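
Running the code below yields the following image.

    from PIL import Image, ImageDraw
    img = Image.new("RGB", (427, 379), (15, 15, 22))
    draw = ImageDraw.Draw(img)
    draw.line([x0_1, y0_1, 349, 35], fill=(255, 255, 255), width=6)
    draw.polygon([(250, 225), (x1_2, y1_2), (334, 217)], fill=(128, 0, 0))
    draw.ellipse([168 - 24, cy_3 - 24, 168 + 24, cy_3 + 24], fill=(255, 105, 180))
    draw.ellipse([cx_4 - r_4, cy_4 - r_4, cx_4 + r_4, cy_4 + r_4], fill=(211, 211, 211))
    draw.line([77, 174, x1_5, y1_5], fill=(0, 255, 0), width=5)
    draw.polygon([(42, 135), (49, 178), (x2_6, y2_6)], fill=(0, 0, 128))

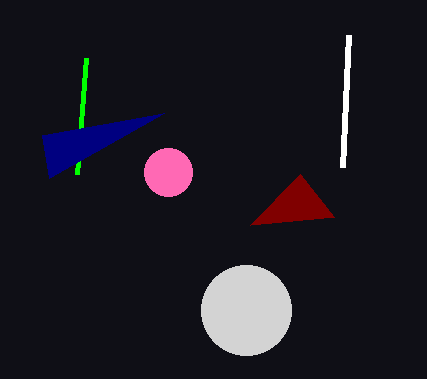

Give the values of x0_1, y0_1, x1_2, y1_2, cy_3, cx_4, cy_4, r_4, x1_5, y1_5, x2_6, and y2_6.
x0_1 = 343, y0_1 = 167, x1_2 = 300, y1_2 = 174, cy_3 = 172, cx_4 = 246, cy_4 = 310, r_4 = 45, x1_5 = 86, y1_5 = 58, x2_6 = 164, y2_6 = 113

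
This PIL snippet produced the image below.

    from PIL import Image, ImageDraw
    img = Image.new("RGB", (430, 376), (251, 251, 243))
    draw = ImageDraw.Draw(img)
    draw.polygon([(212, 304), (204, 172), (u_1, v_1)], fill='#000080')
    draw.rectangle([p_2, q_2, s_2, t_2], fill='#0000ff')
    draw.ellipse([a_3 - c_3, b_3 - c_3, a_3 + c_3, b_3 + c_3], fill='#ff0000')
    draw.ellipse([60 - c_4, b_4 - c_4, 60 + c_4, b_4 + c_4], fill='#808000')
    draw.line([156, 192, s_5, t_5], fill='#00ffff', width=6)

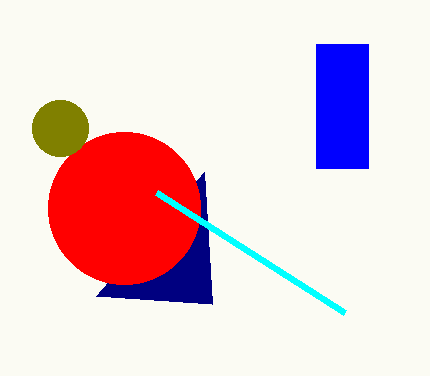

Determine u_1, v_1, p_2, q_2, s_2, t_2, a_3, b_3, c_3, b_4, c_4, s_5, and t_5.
u_1 = 96; v_1 = 296; p_2 = 316; q_2 = 44; s_2 = 368; t_2 = 168; a_3 = 124; b_3 = 208; c_3 = 76; b_4 = 128; c_4 = 28; s_5 = 344; t_5 = 312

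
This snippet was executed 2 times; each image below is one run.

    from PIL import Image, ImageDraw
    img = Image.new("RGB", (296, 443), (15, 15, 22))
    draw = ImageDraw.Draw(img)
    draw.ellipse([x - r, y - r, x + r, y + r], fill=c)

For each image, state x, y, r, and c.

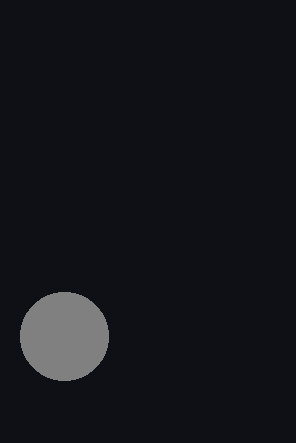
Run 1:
x = 64; y = 336; r = 44; c = 'gray'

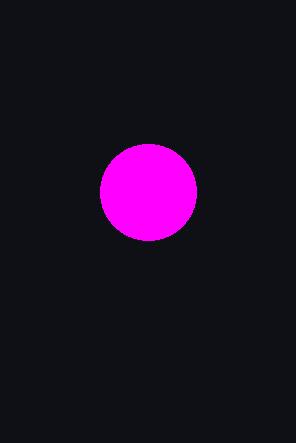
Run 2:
x = 148
y = 192
r = 48
c = 'magenta'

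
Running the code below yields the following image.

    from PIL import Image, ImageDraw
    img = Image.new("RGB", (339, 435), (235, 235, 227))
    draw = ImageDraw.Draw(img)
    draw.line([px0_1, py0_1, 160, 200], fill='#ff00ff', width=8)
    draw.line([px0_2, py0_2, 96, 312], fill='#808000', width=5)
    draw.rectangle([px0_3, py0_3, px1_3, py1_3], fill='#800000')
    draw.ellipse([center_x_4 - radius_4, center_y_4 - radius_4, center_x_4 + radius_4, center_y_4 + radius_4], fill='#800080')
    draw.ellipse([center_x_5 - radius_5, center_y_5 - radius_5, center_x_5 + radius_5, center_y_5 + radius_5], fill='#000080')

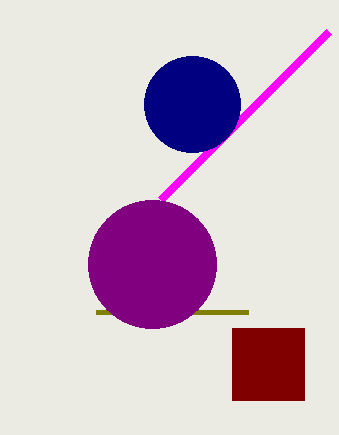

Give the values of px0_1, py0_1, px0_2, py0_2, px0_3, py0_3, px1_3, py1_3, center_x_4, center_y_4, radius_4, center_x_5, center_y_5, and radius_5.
px0_1 = 328; py0_1 = 32; px0_2 = 248; py0_2 = 312; px0_3 = 232; py0_3 = 328; px1_3 = 304; py1_3 = 400; center_x_4 = 152; center_y_4 = 264; radius_4 = 64; center_x_5 = 192; center_y_5 = 104; radius_5 = 48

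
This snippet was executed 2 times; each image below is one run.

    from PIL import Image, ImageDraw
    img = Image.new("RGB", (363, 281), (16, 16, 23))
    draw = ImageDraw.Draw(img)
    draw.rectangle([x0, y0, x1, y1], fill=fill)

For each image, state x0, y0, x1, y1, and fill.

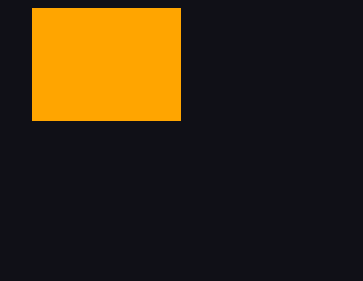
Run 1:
x0 = 32, y0 = 8, x1 = 180, y1 = 120, fill = 'orange'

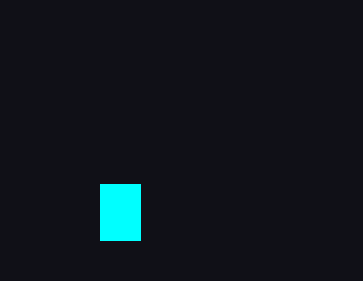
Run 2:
x0 = 100; y0 = 184; x1 = 140; y1 = 240; fill = 'cyan'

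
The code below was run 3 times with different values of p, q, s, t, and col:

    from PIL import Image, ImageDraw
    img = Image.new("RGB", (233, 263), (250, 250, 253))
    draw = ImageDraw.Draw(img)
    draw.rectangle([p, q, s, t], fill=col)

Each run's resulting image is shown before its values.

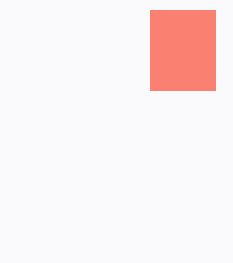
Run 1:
p = 150
q = 10
s = 215
t = 90
col = 'salmon'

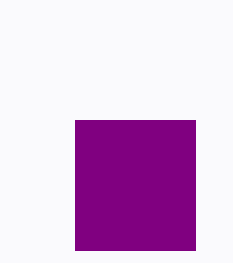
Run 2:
p = 75; q = 120; s = 195; t = 250; col = 'purple'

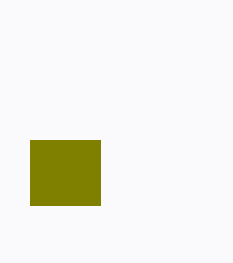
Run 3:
p = 30; q = 140; s = 100; t = 205; col = 'olive'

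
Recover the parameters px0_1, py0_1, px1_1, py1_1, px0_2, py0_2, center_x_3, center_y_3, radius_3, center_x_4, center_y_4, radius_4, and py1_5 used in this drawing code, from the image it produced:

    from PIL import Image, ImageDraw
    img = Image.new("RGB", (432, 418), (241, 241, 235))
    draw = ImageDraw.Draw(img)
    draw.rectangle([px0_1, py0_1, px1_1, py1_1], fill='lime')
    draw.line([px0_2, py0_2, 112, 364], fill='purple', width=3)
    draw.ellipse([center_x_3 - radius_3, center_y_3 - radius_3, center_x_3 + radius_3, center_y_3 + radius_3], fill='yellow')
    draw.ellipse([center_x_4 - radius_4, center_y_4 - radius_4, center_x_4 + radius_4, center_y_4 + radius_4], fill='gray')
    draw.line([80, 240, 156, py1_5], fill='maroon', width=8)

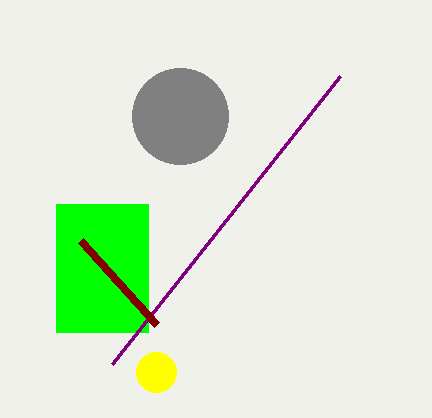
px0_1 = 56
py0_1 = 204
px1_1 = 148
py1_1 = 332
px0_2 = 340
py0_2 = 76
center_x_3 = 156
center_y_3 = 372
radius_3 = 20
center_x_4 = 180
center_y_4 = 116
radius_4 = 48
py1_5 = 324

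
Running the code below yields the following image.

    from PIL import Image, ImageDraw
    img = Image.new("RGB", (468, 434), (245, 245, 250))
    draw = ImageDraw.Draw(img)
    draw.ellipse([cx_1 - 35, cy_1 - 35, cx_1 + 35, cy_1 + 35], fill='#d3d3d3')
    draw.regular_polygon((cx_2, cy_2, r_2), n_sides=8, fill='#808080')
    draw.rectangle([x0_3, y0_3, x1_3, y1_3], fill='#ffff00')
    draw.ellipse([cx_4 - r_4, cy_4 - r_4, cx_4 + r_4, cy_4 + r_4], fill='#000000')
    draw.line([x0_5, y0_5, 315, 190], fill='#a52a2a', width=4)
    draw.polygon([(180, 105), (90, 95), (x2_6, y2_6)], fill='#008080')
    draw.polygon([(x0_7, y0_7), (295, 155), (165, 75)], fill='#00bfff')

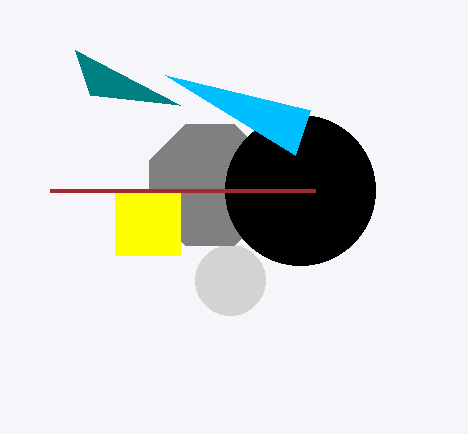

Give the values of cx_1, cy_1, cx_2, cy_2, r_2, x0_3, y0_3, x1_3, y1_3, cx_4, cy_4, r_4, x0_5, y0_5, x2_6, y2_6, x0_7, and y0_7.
cx_1 = 230
cy_1 = 280
cx_2 = 210
cy_2 = 185
r_2 = 65
x0_3 = 115
y0_3 = 190
x1_3 = 180
y1_3 = 255
cx_4 = 300
cy_4 = 190
r_4 = 75
x0_5 = 50
y0_5 = 190
x2_6 = 75
y2_6 = 50
x0_7 = 310
y0_7 = 110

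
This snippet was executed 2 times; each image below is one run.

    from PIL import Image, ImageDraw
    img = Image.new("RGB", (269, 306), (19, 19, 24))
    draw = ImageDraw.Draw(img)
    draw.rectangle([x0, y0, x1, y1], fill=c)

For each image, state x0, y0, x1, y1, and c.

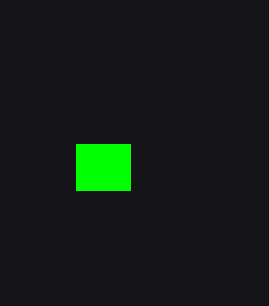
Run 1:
x0 = 76, y0 = 144, x1 = 130, y1 = 190, c = 'lime'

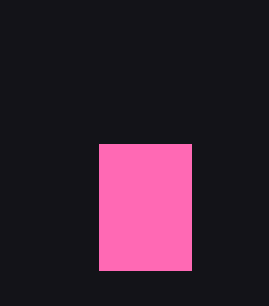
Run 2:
x0 = 99
y0 = 144
x1 = 191
y1 = 270
c = 'hotpink'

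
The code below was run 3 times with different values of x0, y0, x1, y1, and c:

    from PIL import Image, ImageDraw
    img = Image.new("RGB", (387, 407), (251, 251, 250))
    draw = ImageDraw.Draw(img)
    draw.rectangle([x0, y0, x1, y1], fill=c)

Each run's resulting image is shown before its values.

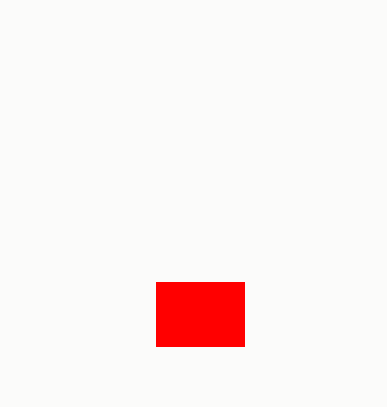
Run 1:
x0 = 156; y0 = 282; x1 = 244; y1 = 346; c = 'red'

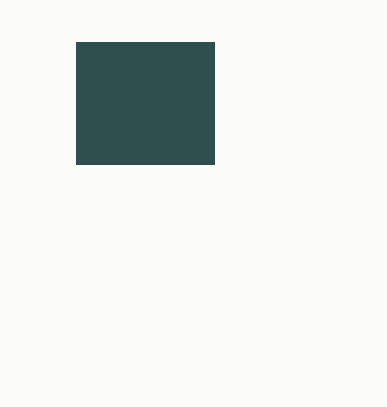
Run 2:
x0 = 76
y0 = 42
x1 = 214
y1 = 164
c = 'darkslategray'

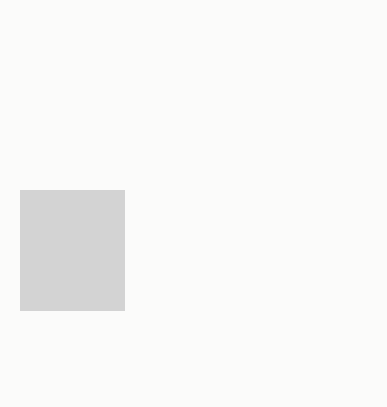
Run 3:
x0 = 20; y0 = 190; x1 = 124; y1 = 310; c = 'lightgray'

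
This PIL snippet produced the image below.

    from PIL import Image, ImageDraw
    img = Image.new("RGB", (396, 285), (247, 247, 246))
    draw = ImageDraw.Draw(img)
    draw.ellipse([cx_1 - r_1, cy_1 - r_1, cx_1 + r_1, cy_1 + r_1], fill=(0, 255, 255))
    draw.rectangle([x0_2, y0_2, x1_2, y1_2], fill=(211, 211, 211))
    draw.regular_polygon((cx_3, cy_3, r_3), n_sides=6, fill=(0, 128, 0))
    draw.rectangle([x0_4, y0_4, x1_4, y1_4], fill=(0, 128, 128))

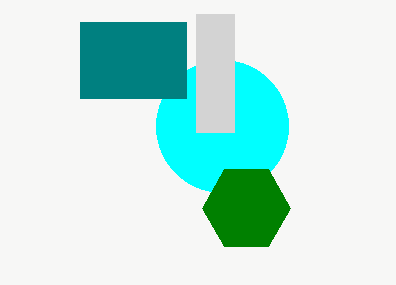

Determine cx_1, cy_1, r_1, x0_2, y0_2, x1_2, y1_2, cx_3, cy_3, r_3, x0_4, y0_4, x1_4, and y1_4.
cx_1 = 222, cy_1 = 126, r_1 = 66, x0_2 = 196, y0_2 = 14, x1_2 = 234, y1_2 = 132, cx_3 = 246, cy_3 = 208, r_3 = 44, x0_4 = 80, y0_4 = 22, x1_4 = 186, y1_4 = 98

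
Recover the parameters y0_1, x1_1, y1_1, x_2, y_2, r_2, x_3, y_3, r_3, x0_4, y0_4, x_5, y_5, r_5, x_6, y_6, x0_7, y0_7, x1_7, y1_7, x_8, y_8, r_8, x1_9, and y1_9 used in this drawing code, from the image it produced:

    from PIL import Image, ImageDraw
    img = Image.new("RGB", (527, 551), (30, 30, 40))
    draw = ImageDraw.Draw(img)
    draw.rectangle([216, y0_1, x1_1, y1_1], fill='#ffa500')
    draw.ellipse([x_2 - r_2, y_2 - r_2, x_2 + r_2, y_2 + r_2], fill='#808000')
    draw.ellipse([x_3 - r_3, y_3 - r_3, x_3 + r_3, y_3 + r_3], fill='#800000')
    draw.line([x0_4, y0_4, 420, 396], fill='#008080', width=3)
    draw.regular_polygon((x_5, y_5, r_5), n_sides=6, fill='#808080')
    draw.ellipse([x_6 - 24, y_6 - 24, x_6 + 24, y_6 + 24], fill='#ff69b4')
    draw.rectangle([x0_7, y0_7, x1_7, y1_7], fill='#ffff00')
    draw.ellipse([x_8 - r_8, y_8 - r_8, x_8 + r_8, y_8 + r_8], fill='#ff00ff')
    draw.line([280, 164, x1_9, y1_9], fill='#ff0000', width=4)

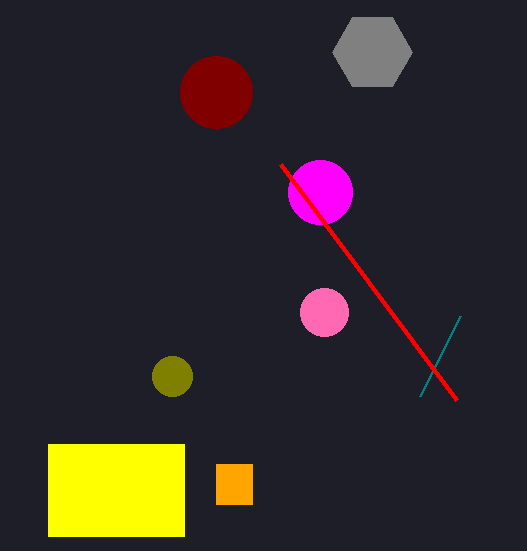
y0_1 = 464; x1_1 = 252; y1_1 = 504; x_2 = 172; y_2 = 376; r_2 = 20; x_3 = 216; y_3 = 92; r_3 = 36; x0_4 = 460; y0_4 = 316; x_5 = 372; y_5 = 52; r_5 = 40; x_6 = 324; y_6 = 312; x0_7 = 48; y0_7 = 444; x1_7 = 184; y1_7 = 536; x_8 = 320; y_8 = 192; r_8 = 32; x1_9 = 456; y1_9 = 400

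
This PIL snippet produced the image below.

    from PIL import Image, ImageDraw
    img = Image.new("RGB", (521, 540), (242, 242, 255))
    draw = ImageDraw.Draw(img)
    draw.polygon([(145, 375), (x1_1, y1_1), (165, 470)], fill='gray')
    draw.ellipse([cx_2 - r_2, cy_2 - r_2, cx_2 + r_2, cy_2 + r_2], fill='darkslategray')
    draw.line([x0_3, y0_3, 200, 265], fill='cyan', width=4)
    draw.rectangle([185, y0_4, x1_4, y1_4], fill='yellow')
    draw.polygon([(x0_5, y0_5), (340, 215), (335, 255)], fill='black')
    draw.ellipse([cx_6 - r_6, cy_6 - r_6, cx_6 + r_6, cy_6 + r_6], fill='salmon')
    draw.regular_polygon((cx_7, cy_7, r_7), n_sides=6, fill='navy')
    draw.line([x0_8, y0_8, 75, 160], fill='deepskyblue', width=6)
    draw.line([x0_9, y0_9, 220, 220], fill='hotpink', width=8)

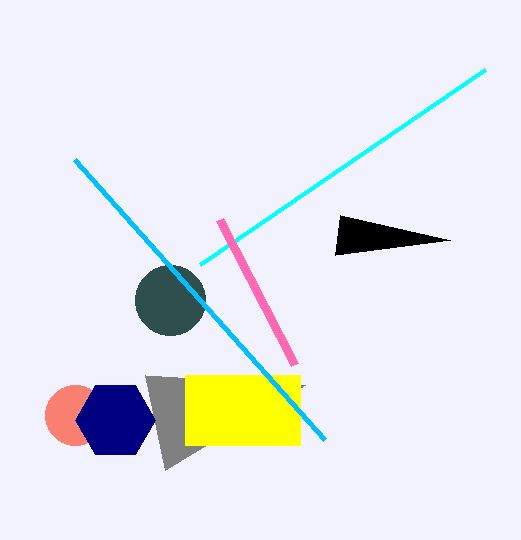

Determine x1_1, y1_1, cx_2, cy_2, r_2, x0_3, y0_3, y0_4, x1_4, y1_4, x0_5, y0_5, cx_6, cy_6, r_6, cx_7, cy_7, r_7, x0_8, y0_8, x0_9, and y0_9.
x1_1 = 305, y1_1 = 385, cx_2 = 170, cy_2 = 300, r_2 = 35, x0_3 = 485, y0_3 = 70, y0_4 = 375, x1_4 = 300, y1_4 = 445, x0_5 = 450, y0_5 = 240, cx_6 = 75, cy_6 = 415, r_6 = 30, cx_7 = 115, cy_7 = 420, r_7 = 40, x0_8 = 325, y0_8 = 440, x0_9 = 295, y0_9 = 365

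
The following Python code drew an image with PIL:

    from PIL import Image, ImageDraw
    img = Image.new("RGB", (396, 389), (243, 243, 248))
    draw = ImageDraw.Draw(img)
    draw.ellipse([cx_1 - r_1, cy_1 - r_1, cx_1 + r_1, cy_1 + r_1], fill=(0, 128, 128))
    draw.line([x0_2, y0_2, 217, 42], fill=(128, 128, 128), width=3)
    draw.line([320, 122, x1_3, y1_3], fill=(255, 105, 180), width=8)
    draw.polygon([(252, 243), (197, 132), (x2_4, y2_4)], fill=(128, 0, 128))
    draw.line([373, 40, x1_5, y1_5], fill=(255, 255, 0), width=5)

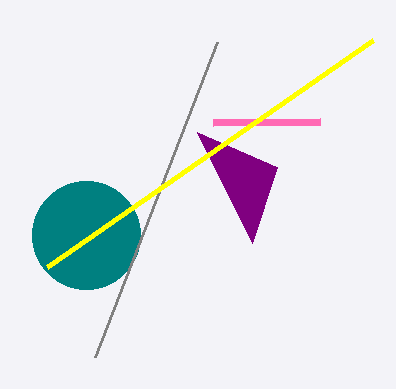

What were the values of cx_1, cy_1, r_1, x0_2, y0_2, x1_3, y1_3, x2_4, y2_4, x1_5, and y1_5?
cx_1 = 86; cy_1 = 235; r_1 = 54; x0_2 = 95; y0_2 = 357; x1_3 = 213; y1_3 = 123; x2_4 = 277; y2_4 = 167; x1_5 = 47; y1_5 = 267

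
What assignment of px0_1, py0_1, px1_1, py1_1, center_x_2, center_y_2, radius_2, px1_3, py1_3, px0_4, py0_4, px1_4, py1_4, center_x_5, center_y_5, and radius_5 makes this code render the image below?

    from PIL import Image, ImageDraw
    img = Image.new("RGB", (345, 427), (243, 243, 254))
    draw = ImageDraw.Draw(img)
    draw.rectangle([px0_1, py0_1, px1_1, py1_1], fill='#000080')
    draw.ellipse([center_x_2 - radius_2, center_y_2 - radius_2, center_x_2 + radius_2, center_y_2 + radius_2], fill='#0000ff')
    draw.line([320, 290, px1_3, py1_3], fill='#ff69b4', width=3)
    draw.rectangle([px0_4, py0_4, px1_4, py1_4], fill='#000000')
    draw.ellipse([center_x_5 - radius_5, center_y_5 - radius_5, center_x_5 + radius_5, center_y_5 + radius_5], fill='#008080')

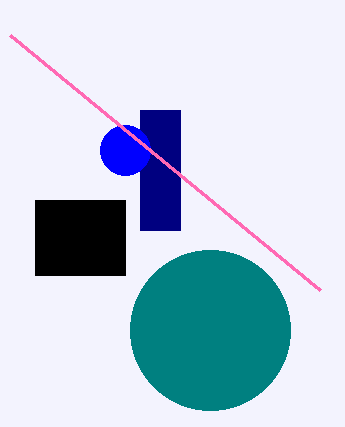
px0_1 = 140; py0_1 = 110; px1_1 = 180; py1_1 = 230; center_x_2 = 125; center_y_2 = 150; radius_2 = 25; px1_3 = 10; py1_3 = 35; px0_4 = 35; py0_4 = 200; px1_4 = 125; py1_4 = 275; center_x_5 = 210; center_y_5 = 330; radius_5 = 80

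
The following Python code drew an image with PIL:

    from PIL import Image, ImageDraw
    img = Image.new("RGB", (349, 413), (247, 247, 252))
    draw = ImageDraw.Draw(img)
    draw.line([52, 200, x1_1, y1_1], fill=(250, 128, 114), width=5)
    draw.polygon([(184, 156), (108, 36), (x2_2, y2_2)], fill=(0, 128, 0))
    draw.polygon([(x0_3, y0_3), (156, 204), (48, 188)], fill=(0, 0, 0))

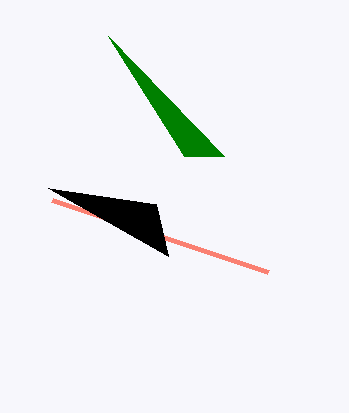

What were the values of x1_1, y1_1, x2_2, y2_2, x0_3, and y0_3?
x1_1 = 268, y1_1 = 272, x2_2 = 224, y2_2 = 156, x0_3 = 168, y0_3 = 256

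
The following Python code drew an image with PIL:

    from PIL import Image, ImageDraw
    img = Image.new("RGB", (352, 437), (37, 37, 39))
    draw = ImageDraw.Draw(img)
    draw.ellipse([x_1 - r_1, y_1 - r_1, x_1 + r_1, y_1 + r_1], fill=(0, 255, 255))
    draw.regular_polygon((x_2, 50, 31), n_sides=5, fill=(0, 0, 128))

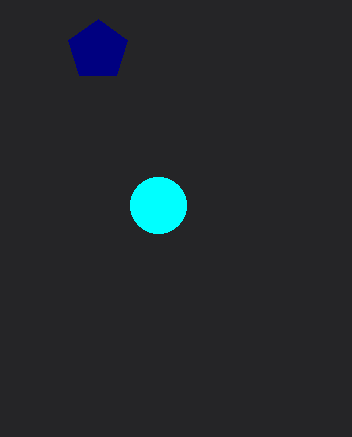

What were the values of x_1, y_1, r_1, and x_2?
x_1 = 158; y_1 = 205; r_1 = 28; x_2 = 98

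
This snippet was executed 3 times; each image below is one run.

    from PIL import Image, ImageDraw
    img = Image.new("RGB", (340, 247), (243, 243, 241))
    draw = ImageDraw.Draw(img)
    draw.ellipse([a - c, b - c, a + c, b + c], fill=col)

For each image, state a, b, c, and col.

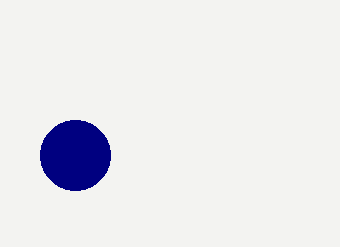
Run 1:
a = 75
b = 155
c = 35
col = 'navy'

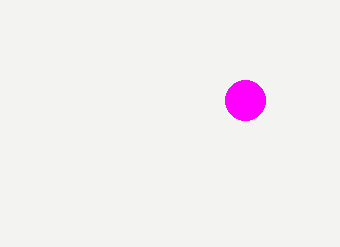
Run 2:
a = 245
b = 100
c = 20
col = 'magenta'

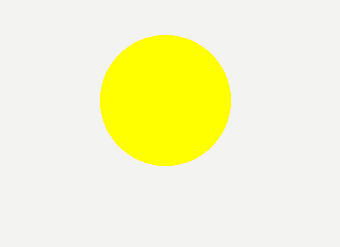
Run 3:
a = 165; b = 100; c = 65; col = 'yellow'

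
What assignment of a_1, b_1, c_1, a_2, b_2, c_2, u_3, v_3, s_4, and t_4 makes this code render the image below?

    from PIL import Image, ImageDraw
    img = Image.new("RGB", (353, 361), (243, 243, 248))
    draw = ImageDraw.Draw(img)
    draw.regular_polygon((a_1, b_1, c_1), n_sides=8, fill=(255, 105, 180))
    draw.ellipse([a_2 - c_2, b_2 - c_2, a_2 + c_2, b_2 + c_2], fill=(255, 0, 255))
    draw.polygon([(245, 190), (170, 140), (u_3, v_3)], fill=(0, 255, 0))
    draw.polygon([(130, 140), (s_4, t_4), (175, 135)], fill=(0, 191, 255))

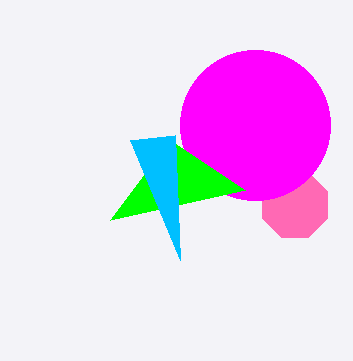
a_1 = 295
b_1 = 205
c_1 = 35
a_2 = 255
b_2 = 125
c_2 = 75
u_3 = 110
v_3 = 220
s_4 = 180
t_4 = 260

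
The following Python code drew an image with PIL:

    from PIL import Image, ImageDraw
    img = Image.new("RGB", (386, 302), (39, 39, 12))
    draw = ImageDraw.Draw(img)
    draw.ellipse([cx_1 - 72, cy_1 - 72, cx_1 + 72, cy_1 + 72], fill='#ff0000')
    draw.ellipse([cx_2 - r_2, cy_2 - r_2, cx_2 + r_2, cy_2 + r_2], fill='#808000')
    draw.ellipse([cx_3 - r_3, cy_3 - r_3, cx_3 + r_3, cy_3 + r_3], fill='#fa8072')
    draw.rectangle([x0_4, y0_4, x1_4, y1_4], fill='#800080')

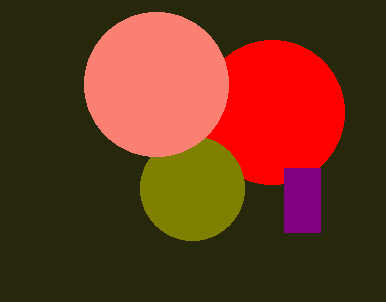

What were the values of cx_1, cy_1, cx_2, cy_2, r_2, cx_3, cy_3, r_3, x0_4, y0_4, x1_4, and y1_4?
cx_1 = 272, cy_1 = 112, cx_2 = 192, cy_2 = 188, r_2 = 52, cx_3 = 156, cy_3 = 84, r_3 = 72, x0_4 = 284, y0_4 = 168, x1_4 = 320, y1_4 = 232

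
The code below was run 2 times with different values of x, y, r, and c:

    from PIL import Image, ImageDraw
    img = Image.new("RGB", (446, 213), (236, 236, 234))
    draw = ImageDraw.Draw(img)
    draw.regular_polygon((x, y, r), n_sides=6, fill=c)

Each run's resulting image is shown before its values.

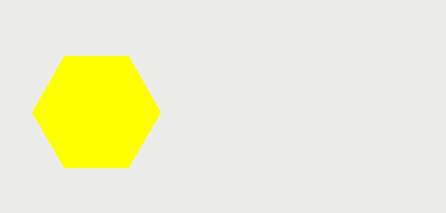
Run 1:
x = 96
y = 112
r = 64
c = 'yellow'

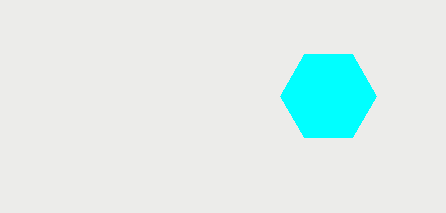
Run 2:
x = 328
y = 96
r = 48
c = 'cyan'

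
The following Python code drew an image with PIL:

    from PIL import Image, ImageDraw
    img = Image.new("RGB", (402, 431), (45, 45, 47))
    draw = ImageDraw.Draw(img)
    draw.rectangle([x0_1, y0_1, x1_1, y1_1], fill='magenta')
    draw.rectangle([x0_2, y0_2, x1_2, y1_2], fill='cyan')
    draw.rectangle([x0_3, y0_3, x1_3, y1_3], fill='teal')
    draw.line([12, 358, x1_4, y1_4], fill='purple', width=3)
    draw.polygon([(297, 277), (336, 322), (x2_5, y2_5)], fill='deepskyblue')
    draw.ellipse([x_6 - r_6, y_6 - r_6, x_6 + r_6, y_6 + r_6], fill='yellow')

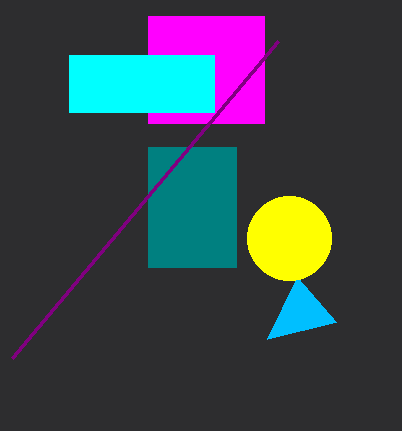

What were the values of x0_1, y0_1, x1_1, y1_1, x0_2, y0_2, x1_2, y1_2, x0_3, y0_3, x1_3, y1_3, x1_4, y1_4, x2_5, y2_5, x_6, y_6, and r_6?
x0_1 = 148
y0_1 = 16
x1_1 = 264
y1_1 = 123
x0_2 = 69
y0_2 = 55
x1_2 = 214
y1_2 = 112
x0_3 = 148
y0_3 = 147
x1_3 = 236
y1_3 = 267
x1_4 = 278
y1_4 = 41
x2_5 = 267
y2_5 = 339
x_6 = 289
y_6 = 238
r_6 = 42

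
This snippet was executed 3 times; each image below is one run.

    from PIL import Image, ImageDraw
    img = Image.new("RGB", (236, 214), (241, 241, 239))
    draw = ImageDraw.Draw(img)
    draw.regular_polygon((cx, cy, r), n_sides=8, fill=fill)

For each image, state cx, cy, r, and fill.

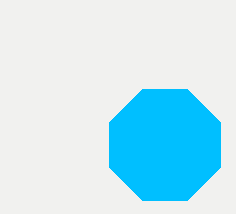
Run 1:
cx = 165
cy = 145
r = 60
fill = 'deepskyblue'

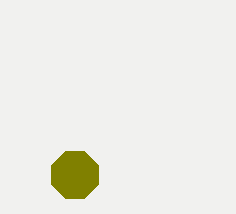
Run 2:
cx = 75; cy = 175; r = 25; fill = 'olive'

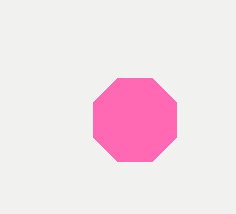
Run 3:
cx = 135, cy = 120, r = 45, fill = 'hotpink'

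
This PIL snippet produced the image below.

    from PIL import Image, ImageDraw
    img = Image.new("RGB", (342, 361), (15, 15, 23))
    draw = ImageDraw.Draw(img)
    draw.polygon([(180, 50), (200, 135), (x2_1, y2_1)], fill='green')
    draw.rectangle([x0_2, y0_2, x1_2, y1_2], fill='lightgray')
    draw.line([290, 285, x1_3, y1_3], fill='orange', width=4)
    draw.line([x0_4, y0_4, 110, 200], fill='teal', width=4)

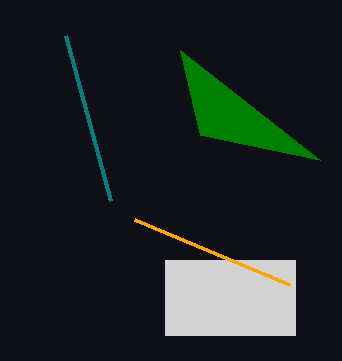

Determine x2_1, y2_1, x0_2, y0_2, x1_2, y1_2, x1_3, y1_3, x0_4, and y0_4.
x2_1 = 320; y2_1 = 160; x0_2 = 165; y0_2 = 260; x1_2 = 295; y1_2 = 335; x1_3 = 135; y1_3 = 220; x0_4 = 65; y0_4 = 35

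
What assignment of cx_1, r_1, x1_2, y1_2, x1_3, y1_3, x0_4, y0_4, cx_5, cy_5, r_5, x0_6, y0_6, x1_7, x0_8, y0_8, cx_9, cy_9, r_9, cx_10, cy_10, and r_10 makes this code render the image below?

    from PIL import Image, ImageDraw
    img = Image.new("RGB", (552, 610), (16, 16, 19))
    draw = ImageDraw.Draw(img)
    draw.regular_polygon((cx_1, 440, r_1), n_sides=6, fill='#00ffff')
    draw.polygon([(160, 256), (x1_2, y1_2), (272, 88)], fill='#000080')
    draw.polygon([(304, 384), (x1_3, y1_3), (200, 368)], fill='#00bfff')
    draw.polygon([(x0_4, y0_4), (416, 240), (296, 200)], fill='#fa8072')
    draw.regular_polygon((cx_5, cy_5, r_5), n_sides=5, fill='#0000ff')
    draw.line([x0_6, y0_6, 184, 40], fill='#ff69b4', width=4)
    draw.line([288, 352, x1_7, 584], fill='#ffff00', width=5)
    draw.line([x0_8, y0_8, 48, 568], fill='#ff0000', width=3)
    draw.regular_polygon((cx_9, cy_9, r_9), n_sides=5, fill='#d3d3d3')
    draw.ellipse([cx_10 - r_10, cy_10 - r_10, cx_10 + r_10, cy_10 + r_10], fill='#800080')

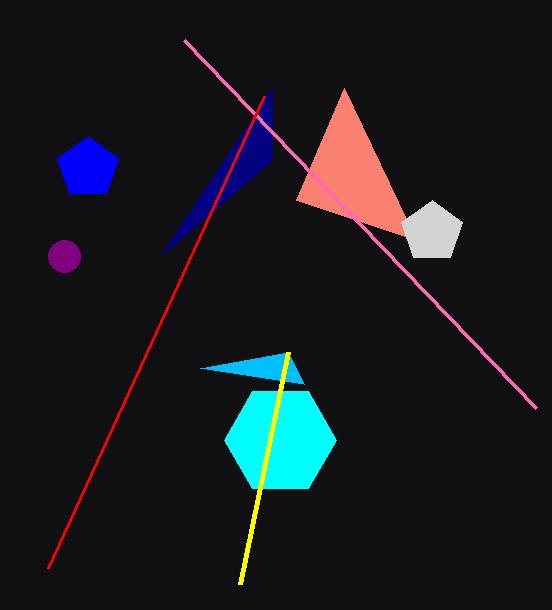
cx_1 = 280; r_1 = 56; x1_2 = 272; y1_2 = 160; x1_3 = 288; y1_3 = 352; x0_4 = 344; y0_4 = 88; cx_5 = 88; cy_5 = 168; r_5 = 32; x0_6 = 536; y0_6 = 408; x1_7 = 240; x0_8 = 264; y0_8 = 96; cx_9 = 432; cy_9 = 232; r_9 = 32; cx_10 = 64; cy_10 = 256; r_10 = 16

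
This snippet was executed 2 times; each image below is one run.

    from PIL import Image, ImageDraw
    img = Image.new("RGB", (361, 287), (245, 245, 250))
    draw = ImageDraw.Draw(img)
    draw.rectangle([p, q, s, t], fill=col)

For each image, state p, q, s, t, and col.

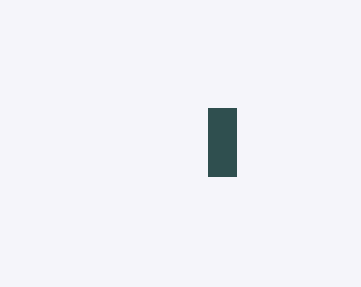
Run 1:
p = 208
q = 108
s = 236
t = 176
col = 'darkslategray'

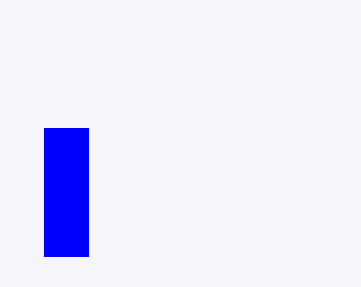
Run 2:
p = 44; q = 128; s = 88; t = 256; col = 'blue'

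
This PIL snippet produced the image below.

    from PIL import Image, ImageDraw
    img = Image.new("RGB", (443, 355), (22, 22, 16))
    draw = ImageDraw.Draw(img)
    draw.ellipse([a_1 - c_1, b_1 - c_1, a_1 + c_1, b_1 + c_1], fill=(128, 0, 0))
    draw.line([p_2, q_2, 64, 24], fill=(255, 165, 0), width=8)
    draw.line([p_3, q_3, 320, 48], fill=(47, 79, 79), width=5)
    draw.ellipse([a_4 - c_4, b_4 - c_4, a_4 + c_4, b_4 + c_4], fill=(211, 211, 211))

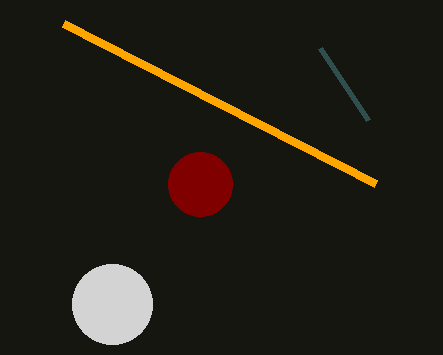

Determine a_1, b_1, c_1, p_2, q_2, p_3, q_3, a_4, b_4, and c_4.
a_1 = 200
b_1 = 184
c_1 = 32
p_2 = 376
q_2 = 184
p_3 = 368
q_3 = 120
a_4 = 112
b_4 = 304
c_4 = 40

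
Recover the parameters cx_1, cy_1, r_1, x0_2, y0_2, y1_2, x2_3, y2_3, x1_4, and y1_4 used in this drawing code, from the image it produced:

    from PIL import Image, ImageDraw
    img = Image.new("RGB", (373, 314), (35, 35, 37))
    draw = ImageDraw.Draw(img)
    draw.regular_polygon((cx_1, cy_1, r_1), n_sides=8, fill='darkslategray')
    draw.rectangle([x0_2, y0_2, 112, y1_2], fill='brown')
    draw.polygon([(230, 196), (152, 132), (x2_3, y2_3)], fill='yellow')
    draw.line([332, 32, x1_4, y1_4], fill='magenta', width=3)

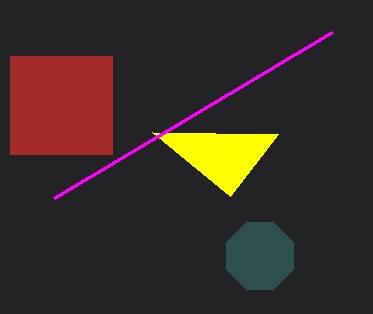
cx_1 = 260
cy_1 = 256
r_1 = 36
x0_2 = 10
y0_2 = 56
y1_2 = 154
x2_3 = 278
y2_3 = 134
x1_4 = 54
y1_4 = 198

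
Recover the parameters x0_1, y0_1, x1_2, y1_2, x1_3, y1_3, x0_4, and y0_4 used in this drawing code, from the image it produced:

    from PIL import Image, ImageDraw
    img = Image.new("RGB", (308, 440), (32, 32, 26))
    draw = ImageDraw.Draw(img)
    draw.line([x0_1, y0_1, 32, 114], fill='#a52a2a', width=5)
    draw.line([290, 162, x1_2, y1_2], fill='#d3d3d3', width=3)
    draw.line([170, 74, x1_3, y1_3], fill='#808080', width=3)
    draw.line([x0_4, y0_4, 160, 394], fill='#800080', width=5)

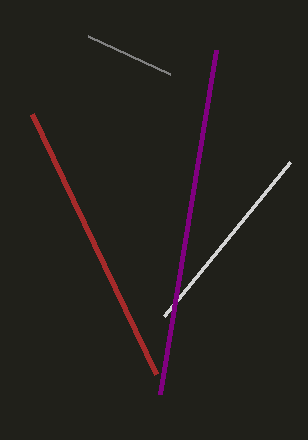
x0_1 = 156; y0_1 = 374; x1_2 = 164; y1_2 = 316; x1_3 = 88; y1_3 = 36; x0_4 = 216; y0_4 = 50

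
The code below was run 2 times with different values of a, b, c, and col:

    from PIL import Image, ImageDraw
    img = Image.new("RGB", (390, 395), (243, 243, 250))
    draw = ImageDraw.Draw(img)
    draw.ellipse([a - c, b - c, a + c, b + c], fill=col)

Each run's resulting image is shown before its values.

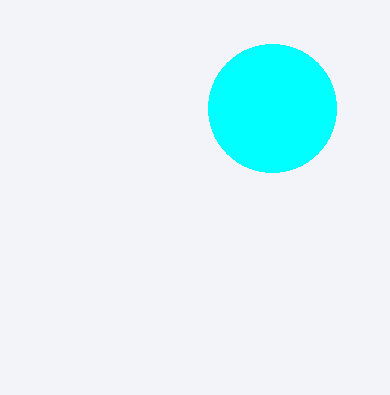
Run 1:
a = 272
b = 108
c = 64
col = 'cyan'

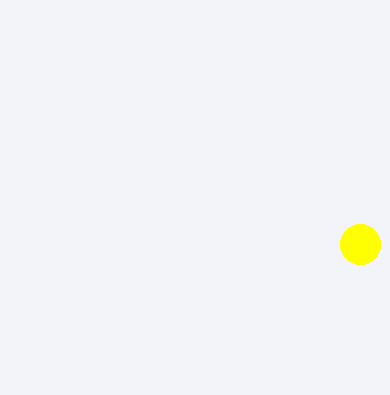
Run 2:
a = 360; b = 244; c = 20; col = 'yellow'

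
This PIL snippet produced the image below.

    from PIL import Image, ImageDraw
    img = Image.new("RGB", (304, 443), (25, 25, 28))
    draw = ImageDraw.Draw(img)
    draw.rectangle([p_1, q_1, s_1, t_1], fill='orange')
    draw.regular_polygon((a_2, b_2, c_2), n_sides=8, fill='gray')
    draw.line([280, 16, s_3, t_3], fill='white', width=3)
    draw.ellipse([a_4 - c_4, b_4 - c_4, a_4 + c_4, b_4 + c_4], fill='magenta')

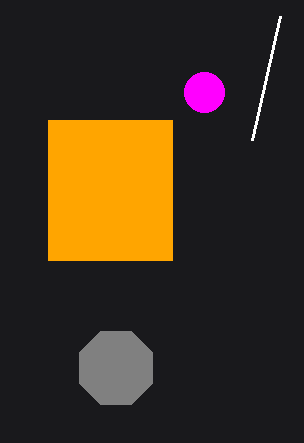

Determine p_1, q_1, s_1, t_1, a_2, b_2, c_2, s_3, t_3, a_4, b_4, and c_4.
p_1 = 48; q_1 = 120; s_1 = 172; t_1 = 260; a_2 = 116; b_2 = 368; c_2 = 40; s_3 = 252; t_3 = 140; a_4 = 204; b_4 = 92; c_4 = 20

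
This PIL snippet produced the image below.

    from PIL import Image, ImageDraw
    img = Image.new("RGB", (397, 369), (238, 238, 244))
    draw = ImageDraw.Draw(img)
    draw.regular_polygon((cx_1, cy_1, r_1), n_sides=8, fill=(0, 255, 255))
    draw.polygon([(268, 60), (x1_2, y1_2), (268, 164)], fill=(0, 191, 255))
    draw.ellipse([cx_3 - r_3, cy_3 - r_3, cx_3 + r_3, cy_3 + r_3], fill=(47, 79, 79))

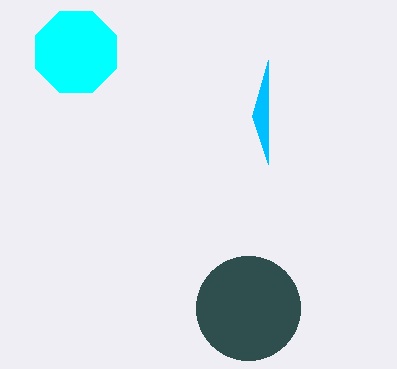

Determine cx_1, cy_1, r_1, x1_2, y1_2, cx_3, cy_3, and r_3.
cx_1 = 76; cy_1 = 52; r_1 = 44; x1_2 = 252; y1_2 = 116; cx_3 = 248; cy_3 = 308; r_3 = 52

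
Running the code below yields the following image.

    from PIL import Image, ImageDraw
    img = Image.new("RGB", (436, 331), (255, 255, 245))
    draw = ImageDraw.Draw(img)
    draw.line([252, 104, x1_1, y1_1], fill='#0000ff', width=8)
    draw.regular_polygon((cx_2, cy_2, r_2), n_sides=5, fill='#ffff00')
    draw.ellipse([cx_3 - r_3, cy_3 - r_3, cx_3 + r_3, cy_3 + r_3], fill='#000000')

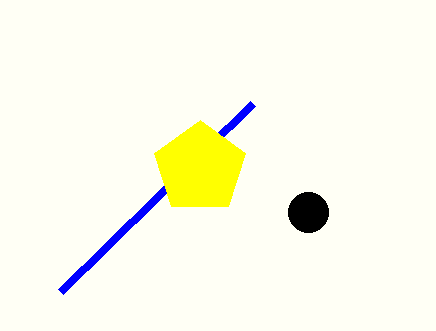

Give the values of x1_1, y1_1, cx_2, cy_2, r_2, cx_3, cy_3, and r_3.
x1_1 = 60
y1_1 = 292
cx_2 = 200
cy_2 = 168
r_2 = 48
cx_3 = 308
cy_3 = 212
r_3 = 20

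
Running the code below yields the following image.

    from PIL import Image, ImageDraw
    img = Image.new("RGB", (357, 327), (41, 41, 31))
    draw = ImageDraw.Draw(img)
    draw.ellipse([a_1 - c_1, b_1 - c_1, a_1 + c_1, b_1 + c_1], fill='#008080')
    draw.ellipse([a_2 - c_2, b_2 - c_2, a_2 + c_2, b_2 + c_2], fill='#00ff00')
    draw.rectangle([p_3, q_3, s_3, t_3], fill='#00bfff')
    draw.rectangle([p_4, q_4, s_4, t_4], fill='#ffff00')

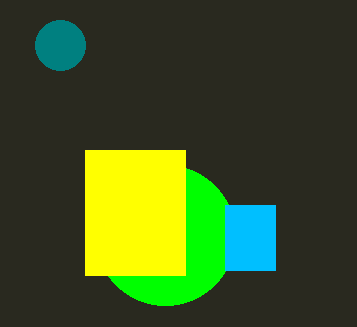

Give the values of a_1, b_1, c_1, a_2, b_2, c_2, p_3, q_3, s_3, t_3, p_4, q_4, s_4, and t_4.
a_1 = 60, b_1 = 45, c_1 = 25, a_2 = 165, b_2 = 235, c_2 = 70, p_3 = 225, q_3 = 205, s_3 = 275, t_3 = 270, p_4 = 85, q_4 = 150, s_4 = 185, t_4 = 275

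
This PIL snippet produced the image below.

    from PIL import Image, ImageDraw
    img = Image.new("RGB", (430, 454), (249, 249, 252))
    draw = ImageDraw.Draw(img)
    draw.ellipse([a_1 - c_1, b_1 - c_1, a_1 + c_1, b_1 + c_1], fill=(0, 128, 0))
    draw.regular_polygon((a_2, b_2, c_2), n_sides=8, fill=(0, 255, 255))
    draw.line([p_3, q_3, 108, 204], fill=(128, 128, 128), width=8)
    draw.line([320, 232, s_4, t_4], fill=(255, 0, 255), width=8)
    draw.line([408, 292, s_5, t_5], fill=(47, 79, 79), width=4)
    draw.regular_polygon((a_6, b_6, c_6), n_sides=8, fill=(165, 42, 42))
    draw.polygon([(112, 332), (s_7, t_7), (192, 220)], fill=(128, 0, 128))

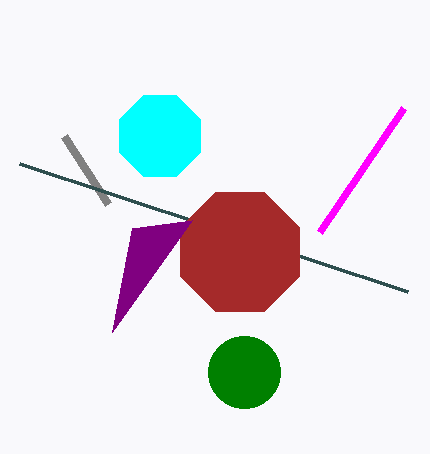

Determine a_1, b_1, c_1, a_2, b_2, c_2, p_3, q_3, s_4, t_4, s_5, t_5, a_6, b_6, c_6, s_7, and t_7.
a_1 = 244, b_1 = 372, c_1 = 36, a_2 = 160, b_2 = 136, c_2 = 44, p_3 = 64, q_3 = 136, s_4 = 404, t_4 = 108, s_5 = 20, t_5 = 164, a_6 = 240, b_6 = 252, c_6 = 64, s_7 = 132, t_7 = 228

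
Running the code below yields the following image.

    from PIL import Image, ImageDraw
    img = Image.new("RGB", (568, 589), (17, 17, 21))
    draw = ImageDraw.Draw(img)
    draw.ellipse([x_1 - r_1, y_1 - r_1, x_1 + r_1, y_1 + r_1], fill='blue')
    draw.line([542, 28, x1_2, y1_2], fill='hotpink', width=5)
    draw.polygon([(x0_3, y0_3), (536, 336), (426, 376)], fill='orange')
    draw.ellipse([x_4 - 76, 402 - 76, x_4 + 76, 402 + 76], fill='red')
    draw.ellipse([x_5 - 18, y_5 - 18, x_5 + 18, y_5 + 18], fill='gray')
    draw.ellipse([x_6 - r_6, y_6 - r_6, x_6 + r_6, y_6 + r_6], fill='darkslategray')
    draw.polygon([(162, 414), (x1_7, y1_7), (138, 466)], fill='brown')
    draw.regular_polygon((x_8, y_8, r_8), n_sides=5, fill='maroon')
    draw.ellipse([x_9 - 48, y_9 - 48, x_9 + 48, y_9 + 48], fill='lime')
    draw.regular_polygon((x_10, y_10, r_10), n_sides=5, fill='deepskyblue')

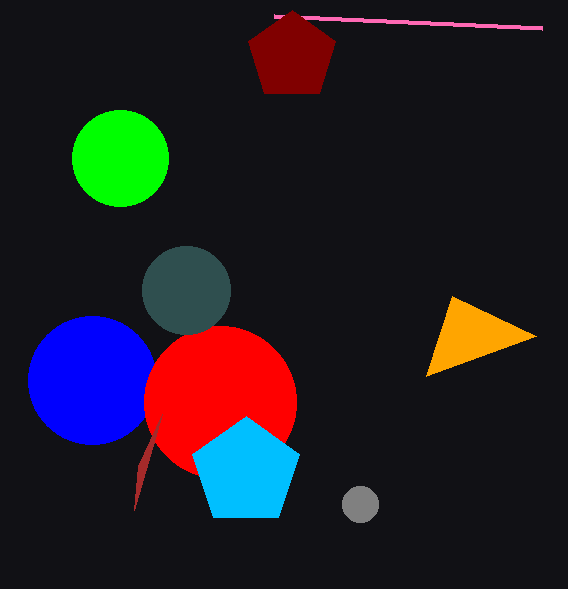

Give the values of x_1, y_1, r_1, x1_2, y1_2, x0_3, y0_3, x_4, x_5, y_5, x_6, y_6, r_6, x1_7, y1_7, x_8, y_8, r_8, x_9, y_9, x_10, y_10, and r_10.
x_1 = 92
y_1 = 380
r_1 = 64
x1_2 = 274
y1_2 = 16
x0_3 = 452
y0_3 = 296
x_4 = 220
x_5 = 360
y_5 = 504
x_6 = 186
y_6 = 290
r_6 = 44
x1_7 = 134
y1_7 = 510
x_8 = 292
y_8 = 56
r_8 = 46
x_9 = 120
y_9 = 158
x_10 = 246
y_10 = 472
r_10 = 56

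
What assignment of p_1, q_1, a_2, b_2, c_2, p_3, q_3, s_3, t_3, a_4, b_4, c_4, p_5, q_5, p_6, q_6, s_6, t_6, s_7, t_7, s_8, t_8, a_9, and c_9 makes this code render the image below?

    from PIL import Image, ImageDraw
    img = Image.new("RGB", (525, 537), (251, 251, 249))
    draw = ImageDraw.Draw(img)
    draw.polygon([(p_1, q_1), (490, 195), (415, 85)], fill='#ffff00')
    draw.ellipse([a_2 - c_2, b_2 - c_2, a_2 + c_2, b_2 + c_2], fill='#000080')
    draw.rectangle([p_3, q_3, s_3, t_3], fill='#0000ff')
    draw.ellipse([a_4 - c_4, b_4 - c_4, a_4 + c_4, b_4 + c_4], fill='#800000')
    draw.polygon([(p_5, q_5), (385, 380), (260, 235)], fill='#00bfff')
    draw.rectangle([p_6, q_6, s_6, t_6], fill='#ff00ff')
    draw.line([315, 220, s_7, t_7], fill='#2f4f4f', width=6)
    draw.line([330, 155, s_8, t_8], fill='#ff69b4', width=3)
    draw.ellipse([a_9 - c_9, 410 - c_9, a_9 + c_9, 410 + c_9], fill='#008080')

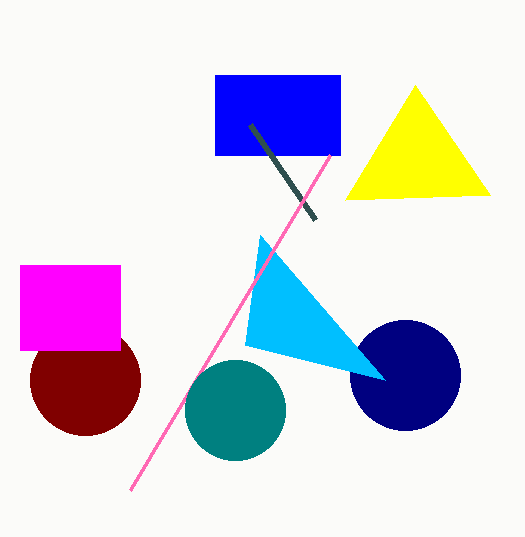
p_1 = 345; q_1 = 200; a_2 = 405; b_2 = 375; c_2 = 55; p_3 = 215; q_3 = 75; s_3 = 340; t_3 = 155; a_4 = 85; b_4 = 380; c_4 = 55; p_5 = 245; q_5 = 345; p_6 = 20; q_6 = 265; s_6 = 120; t_6 = 350; s_7 = 250; t_7 = 125; s_8 = 130; t_8 = 490; a_9 = 235; c_9 = 50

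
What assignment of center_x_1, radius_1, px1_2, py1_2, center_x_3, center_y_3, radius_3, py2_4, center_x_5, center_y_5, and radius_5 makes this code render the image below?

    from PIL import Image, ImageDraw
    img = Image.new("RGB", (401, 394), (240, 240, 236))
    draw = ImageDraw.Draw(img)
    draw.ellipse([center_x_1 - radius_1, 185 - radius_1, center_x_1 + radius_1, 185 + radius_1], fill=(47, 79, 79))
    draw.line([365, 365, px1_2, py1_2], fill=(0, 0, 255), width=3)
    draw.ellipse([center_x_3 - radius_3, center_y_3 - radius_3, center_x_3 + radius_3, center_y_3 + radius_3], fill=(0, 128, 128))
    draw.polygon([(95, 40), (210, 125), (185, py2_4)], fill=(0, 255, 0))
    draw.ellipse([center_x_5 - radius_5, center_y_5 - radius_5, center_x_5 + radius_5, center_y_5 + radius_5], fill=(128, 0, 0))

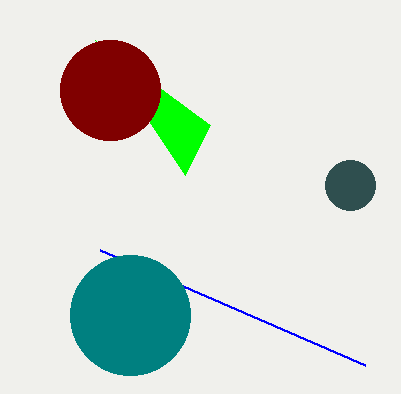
center_x_1 = 350, radius_1 = 25, px1_2 = 100, py1_2 = 250, center_x_3 = 130, center_y_3 = 315, radius_3 = 60, py2_4 = 175, center_x_5 = 110, center_y_5 = 90, radius_5 = 50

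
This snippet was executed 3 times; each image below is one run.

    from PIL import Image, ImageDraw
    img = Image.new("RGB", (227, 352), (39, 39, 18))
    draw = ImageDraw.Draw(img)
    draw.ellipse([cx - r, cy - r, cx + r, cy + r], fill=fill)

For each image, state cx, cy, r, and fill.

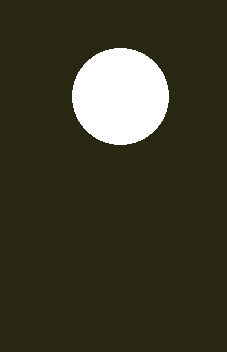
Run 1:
cx = 120; cy = 96; r = 48; fill = 'white'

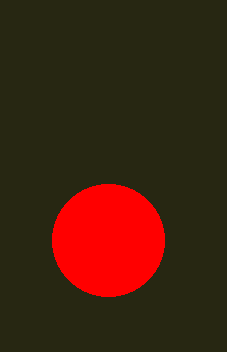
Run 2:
cx = 108; cy = 240; r = 56; fill = 'red'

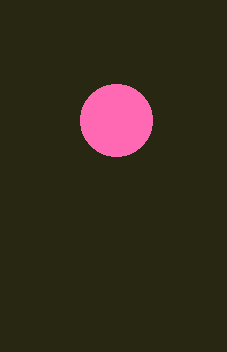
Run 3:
cx = 116, cy = 120, r = 36, fill = 'hotpink'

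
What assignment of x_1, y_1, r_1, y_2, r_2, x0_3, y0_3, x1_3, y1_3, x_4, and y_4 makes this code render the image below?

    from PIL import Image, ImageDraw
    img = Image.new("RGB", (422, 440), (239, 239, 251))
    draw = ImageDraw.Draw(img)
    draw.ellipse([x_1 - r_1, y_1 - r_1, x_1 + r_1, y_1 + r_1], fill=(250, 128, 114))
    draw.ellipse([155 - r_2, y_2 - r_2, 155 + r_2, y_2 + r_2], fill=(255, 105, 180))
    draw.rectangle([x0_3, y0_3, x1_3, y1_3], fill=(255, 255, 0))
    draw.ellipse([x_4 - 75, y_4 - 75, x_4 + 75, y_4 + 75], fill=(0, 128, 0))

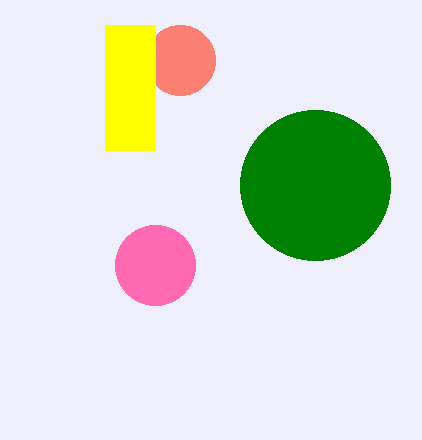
x_1 = 180, y_1 = 60, r_1 = 35, y_2 = 265, r_2 = 40, x0_3 = 105, y0_3 = 25, x1_3 = 155, y1_3 = 150, x_4 = 315, y_4 = 185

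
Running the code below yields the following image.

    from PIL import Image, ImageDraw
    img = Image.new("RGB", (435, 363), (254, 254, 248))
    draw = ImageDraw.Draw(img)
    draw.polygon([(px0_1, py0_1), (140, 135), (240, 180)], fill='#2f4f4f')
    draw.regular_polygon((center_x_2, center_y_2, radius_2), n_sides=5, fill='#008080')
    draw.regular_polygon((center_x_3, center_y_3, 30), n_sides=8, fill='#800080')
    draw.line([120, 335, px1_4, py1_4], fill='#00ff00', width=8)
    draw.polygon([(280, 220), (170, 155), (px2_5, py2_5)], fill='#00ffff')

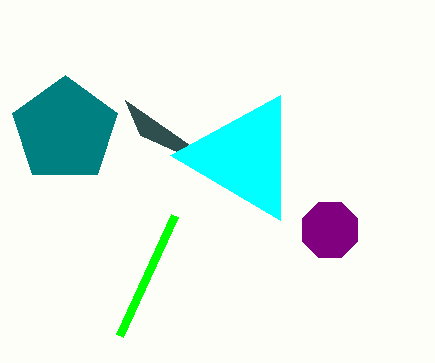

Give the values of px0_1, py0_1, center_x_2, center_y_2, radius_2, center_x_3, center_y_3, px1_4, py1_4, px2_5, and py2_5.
px0_1 = 125; py0_1 = 100; center_x_2 = 65; center_y_2 = 130; radius_2 = 55; center_x_3 = 330; center_y_3 = 230; px1_4 = 175; py1_4 = 215; px2_5 = 280; py2_5 = 95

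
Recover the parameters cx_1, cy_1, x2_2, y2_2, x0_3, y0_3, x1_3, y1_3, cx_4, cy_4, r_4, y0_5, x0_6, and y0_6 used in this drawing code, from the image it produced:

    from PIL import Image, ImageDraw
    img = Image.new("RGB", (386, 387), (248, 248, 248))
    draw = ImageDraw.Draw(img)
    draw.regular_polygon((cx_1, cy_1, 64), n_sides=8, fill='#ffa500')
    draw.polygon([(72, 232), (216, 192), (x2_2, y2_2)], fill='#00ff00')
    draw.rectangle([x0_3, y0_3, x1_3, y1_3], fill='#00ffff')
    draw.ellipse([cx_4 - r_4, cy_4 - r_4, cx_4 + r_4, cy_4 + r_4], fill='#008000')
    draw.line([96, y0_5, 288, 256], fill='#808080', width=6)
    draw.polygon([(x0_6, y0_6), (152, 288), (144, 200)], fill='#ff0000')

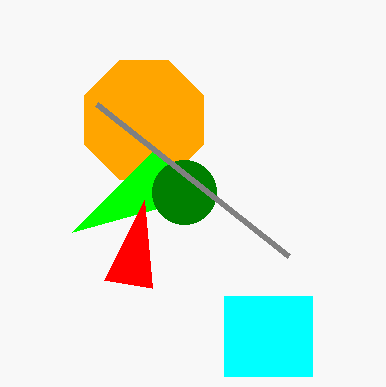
cx_1 = 144; cy_1 = 120; x2_2 = 152; y2_2 = 152; x0_3 = 224; y0_3 = 296; x1_3 = 312; y1_3 = 376; cx_4 = 184; cy_4 = 192; r_4 = 32; y0_5 = 104; x0_6 = 104; y0_6 = 280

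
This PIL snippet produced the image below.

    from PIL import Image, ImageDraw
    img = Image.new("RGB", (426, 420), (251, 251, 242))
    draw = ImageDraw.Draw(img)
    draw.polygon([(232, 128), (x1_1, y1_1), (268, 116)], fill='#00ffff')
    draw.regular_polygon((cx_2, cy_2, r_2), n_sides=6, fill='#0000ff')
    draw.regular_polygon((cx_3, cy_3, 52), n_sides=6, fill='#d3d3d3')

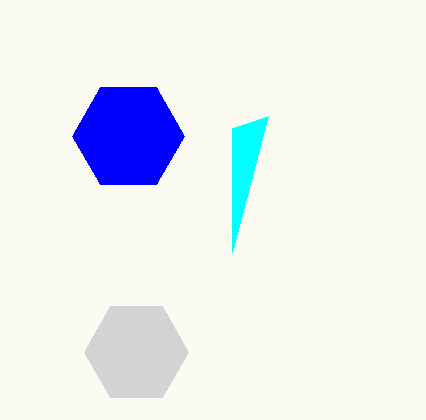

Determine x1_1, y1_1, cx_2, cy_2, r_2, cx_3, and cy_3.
x1_1 = 232, y1_1 = 252, cx_2 = 128, cy_2 = 136, r_2 = 56, cx_3 = 136, cy_3 = 352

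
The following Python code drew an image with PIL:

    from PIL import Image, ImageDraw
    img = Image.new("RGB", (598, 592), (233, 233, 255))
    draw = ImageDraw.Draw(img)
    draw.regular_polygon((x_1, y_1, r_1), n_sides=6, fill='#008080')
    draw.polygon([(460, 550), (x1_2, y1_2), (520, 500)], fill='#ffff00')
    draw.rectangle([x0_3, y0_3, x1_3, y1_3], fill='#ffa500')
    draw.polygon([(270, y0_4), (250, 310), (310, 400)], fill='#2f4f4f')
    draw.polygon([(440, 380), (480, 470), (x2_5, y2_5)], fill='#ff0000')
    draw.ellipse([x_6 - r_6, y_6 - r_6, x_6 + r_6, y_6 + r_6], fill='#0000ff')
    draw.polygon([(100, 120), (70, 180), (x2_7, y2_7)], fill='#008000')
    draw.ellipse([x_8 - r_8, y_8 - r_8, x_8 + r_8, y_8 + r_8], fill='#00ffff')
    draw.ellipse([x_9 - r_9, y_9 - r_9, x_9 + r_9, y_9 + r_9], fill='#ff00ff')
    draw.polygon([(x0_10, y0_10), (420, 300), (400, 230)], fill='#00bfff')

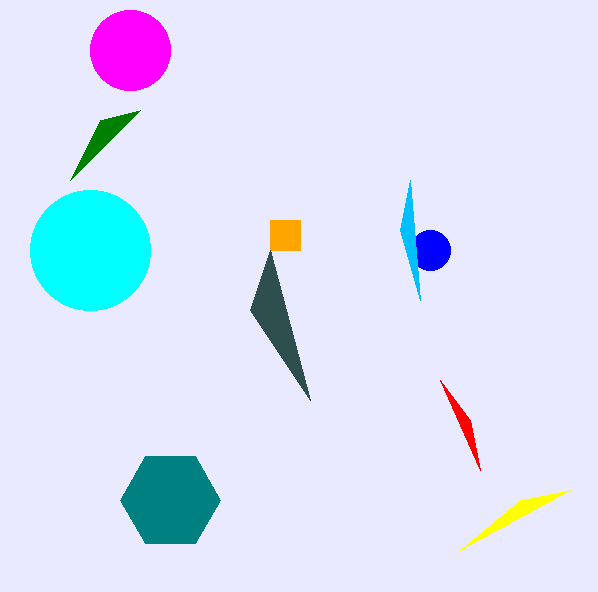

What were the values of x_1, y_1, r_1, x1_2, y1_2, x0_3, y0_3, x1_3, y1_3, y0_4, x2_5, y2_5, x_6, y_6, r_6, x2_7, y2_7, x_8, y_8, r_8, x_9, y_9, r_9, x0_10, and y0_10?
x_1 = 170; y_1 = 500; r_1 = 50; x1_2 = 570; y1_2 = 490; x0_3 = 270; y0_3 = 220; x1_3 = 300; y1_3 = 250; y0_4 = 250; x2_5 = 470; y2_5 = 420; x_6 = 430; y_6 = 250; r_6 = 20; x2_7 = 140; y2_7 = 110; x_8 = 90; y_8 = 250; r_8 = 60; x_9 = 130; y_9 = 50; r_9 = 40; x0_10 = 410; y0_10 = 180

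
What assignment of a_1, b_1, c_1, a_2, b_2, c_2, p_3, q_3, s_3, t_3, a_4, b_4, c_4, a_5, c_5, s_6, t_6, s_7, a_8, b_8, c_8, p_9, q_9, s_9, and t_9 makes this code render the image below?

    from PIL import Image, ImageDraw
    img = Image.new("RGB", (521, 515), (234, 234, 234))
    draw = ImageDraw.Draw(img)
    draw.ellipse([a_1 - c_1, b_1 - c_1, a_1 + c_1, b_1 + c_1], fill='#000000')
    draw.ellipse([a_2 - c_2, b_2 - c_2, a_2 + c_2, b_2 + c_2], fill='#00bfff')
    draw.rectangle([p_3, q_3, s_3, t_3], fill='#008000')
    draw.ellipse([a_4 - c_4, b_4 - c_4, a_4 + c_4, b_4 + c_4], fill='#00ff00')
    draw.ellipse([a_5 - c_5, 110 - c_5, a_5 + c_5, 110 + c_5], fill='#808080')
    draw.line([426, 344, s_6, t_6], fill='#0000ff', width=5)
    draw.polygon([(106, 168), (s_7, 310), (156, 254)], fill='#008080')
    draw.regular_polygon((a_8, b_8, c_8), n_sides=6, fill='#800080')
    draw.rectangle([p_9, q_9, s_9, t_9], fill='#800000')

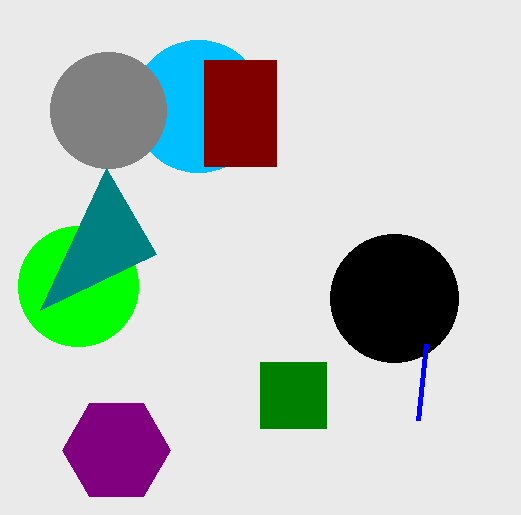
a_1 = 394, b_1 = 298, c_1 = 64, a_2 = 198, b_2 = 106, c_2 = 66, p_3 = 260, q_3 = 362, s_3 = 326, t_3 = 428, a_4 = 78, b_4 = 286, c_4 = 60, a_5 = 108, c_5 = 58, s_6 = 418, t_6 = 420, s_7 = 40, a_8 = 116, b_8 = 450, c_8 = 54, p_9 = 204, q_9 = 60, s_9 = 276, t_9 = 166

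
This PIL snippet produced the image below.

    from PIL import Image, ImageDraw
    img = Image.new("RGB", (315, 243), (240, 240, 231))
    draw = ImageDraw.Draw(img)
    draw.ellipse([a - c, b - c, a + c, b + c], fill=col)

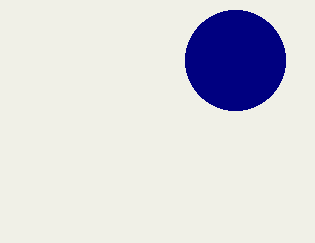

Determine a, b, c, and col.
a = 235; b = 60; c = 50; col = 'navy'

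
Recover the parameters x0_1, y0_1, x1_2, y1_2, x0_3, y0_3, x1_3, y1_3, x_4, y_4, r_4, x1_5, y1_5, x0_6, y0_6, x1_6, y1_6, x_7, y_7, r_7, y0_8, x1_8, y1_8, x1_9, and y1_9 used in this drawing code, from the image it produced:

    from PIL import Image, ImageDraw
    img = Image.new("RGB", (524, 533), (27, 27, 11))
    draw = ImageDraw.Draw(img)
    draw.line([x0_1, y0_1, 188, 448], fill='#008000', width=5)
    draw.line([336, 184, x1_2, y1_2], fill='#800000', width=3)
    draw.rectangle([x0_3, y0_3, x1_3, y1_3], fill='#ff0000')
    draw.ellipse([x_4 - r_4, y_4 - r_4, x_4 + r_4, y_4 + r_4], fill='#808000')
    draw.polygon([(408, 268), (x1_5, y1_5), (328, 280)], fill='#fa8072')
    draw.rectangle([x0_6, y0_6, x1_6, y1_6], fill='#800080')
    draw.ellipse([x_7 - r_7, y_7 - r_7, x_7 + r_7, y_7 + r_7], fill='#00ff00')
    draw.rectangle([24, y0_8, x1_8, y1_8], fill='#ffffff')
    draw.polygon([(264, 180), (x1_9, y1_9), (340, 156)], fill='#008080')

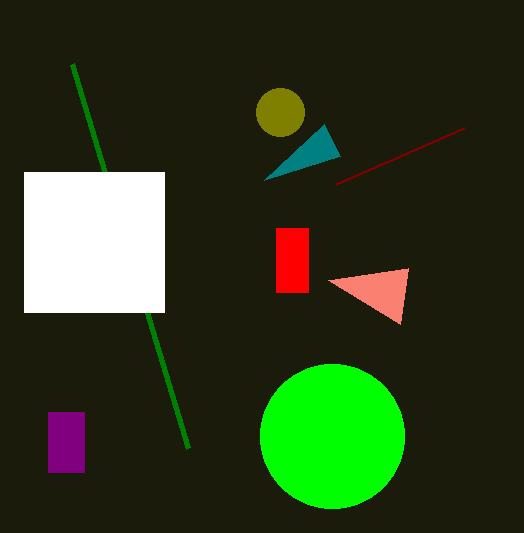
x0_1 = 72; y0_1 = 64; x1_2 = 464; y1_2 = 128; x0_3 = 276; y0_3 = 228; x1_3 = 308; y1_3 = 292; x_4 = 280; y_4 = 112; r_4 = 24; x1_5 = 400; y1_5 = 324; x0_6 = 48; y0_6 = 412; x1_6 = 84; y1_6 = 472; x_7 = 332; y_7 = 436; r_7 = 72; y0_8 = 172; x1_8 = 164; y1_8 = 312; x1_9 = 324; y1_9 = 124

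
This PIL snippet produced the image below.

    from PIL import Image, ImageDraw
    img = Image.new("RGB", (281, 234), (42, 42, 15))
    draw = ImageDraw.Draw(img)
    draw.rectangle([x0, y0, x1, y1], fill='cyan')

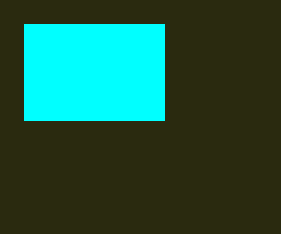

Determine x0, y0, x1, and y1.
x0 = 24, y0 = 24, x1 = 164, y1 = 120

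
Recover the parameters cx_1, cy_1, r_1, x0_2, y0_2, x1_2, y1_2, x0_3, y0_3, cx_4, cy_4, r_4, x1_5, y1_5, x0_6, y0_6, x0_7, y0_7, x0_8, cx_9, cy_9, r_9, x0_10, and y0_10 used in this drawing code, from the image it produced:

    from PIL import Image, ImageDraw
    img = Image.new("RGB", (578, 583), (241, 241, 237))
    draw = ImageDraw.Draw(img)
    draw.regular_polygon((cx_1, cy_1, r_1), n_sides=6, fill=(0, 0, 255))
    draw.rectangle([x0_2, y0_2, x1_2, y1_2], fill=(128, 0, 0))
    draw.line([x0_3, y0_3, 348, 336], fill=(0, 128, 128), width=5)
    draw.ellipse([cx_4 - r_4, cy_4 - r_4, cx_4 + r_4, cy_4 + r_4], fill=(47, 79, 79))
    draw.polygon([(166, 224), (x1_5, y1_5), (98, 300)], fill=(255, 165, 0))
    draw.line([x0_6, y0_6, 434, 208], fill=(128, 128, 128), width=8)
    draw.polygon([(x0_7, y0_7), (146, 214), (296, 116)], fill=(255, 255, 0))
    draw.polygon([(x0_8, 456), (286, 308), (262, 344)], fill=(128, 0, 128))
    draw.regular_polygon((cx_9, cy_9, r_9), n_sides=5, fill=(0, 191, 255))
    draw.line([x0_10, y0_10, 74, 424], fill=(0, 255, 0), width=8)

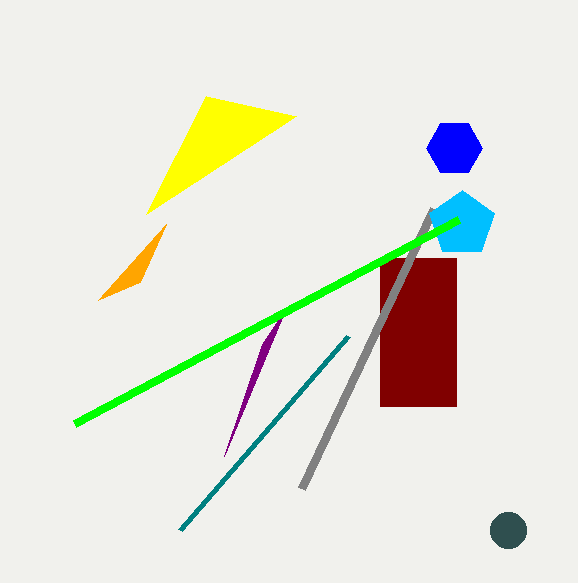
cx_1 = 454, cy_1 = 148, r_1 = 28, x0_2 = 380, y0_2 = 258, x1_2 = 456, y1_2 = 406, x0_3 = 180, y0_3 = 530, cx_4 = 508, cy_4 = 530, r_4 = 18, x1_5 = 140, y1_5 = 282, x0_6 = 302, y0_6 = 488, x0_7 = 206, y0_7 = 96, x0_8 = 224, cx_9 = 462, cy_9 = 224, r_9 = 34, x0_10 = 458, y0_10 = 220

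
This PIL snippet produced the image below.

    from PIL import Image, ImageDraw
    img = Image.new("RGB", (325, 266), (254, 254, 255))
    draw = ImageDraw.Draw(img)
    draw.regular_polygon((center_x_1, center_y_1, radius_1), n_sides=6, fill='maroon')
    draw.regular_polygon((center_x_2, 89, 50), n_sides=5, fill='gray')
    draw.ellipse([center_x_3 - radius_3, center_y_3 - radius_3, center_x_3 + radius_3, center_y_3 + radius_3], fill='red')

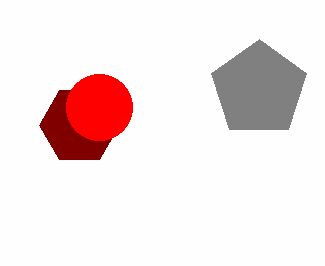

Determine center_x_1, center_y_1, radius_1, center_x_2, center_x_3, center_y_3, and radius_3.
center_x_1 = 79, center_y_1 = 125, radius_1 = 40, center_x_2 = 259, center_x_3 = 99, center_y_3 = 107, radius_3 = 33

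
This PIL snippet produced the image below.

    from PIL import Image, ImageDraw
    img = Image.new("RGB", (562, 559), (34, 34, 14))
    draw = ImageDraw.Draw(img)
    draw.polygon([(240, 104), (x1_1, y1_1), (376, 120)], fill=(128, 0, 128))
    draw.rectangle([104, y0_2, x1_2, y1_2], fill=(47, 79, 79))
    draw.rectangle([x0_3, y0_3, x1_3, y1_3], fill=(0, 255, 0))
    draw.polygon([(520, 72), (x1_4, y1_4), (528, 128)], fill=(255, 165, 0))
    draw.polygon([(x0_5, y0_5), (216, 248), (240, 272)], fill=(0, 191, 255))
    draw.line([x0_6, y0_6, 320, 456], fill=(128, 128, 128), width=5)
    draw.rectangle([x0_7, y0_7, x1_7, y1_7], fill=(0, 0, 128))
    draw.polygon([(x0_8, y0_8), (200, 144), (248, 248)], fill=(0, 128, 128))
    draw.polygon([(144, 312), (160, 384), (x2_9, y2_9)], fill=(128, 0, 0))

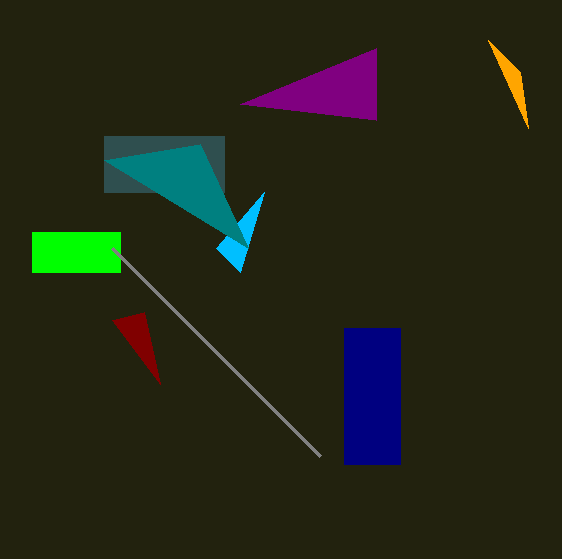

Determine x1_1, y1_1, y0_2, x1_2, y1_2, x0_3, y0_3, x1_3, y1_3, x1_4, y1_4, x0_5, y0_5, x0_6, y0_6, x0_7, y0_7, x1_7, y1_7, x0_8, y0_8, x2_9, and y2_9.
x1_1 = 376, y1_1 = 48, y0_2 = 136, x1_2 = 224, y1_2 = 192, x0_3 = 32, y0_3 = 232, x1_3 = 120, y1_3 = 272, x1_4 = 488, y1_4 = 40, x0_5 = 264, y0_5 = 192, x0_6 = 112, y0_6 = 248, x0_7 = 344, y0_7 = 328, x1_7 = 400, y1_7 = 464, x0_8 = 104, y0_8 = 160, x2_9 = 112, y2_9 = 320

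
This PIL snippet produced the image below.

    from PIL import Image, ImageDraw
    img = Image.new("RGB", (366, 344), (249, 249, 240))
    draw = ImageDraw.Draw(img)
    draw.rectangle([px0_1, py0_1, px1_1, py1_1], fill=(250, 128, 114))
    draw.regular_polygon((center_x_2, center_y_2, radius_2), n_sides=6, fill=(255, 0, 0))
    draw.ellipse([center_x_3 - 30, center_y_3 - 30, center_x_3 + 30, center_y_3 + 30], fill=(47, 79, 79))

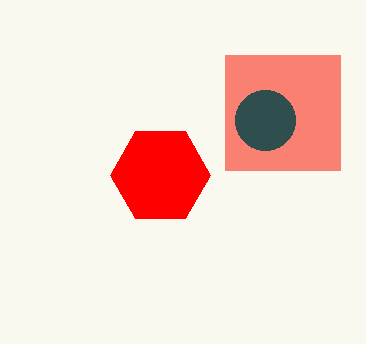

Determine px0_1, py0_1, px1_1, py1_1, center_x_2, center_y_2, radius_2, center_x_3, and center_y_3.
px0_1 = 225, py0_1 = 55, px1_1 = 340, py1_1 = 170, center_x_2 = 160, center_y_2 = 175, radius_2 = 50, center_x_3 = 265, center_y_3 = 120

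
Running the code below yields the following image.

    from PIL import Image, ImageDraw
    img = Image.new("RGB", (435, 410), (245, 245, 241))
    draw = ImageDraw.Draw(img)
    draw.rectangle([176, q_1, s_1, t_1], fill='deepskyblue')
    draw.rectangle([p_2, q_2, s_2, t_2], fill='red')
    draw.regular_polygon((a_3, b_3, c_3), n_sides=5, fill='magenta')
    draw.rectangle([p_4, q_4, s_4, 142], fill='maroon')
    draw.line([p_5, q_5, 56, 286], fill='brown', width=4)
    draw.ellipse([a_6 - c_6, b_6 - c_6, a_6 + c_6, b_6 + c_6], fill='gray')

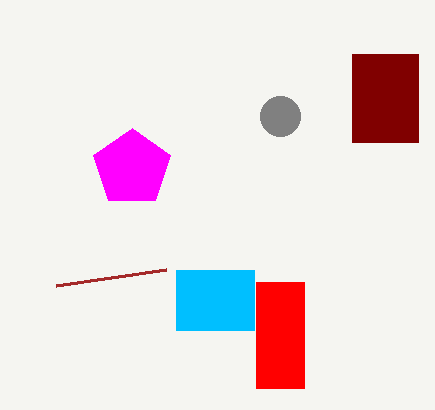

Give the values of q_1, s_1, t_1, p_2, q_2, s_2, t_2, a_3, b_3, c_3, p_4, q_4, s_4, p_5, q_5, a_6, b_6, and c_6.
q_1 = 270
s_1 = 254
t_1 = 330
p_2 = 256
q_2 = 282
s_2 = 304
t_2 = 388
a_3 = 132
b_3 = 168
c_3 = 40
p_4 = 352
q_4 = 54
s_4 = 418
p_5 = 166
q_5 = 270
a_6 = 280
b_6 = 116
c_6 = 20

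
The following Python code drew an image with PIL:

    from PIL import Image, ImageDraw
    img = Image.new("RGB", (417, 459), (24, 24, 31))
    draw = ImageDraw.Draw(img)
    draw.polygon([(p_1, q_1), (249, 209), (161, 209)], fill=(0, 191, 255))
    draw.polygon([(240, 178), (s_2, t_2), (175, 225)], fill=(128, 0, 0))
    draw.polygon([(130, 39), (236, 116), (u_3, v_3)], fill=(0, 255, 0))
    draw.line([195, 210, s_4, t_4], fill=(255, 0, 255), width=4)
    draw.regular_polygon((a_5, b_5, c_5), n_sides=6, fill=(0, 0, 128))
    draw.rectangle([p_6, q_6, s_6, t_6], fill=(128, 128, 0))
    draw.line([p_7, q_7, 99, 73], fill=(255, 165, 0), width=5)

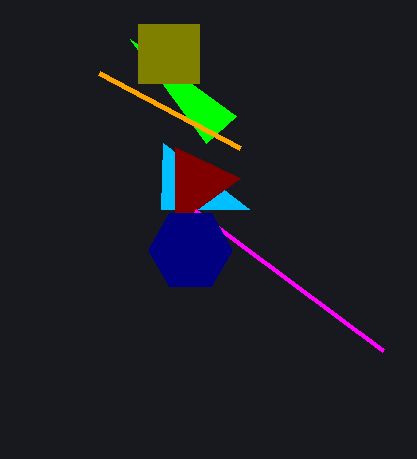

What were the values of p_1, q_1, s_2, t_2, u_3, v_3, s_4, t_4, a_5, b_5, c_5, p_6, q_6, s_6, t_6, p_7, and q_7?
p_1 = 163
q_1 = 143
s_2 = 175
t_2 = 147
u_3 = 206
v_3 = 143
s_4 = 383
t_4 = 350
a_5 = 190
b_5 = 250
c_5 = 42
p_6 = 138
q_6 = 24
s_6 = 199
t_6 = 83
p_7 = 240
q_7 = 148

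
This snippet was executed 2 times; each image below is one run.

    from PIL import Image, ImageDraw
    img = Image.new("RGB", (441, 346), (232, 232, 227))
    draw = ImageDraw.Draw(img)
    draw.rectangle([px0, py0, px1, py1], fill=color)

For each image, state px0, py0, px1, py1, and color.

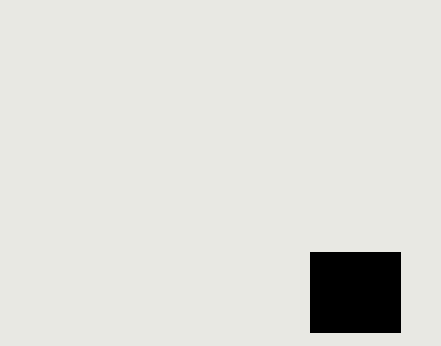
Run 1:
px0 = 310
py0 = 252
px1 = 400
py1 = 332
color = 'black'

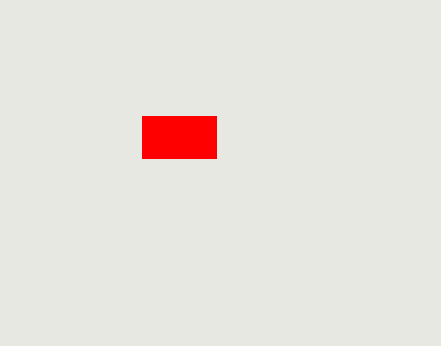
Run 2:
px0 = 142
py0 = 116
px1 = 216
py1 = 158
color = 'red'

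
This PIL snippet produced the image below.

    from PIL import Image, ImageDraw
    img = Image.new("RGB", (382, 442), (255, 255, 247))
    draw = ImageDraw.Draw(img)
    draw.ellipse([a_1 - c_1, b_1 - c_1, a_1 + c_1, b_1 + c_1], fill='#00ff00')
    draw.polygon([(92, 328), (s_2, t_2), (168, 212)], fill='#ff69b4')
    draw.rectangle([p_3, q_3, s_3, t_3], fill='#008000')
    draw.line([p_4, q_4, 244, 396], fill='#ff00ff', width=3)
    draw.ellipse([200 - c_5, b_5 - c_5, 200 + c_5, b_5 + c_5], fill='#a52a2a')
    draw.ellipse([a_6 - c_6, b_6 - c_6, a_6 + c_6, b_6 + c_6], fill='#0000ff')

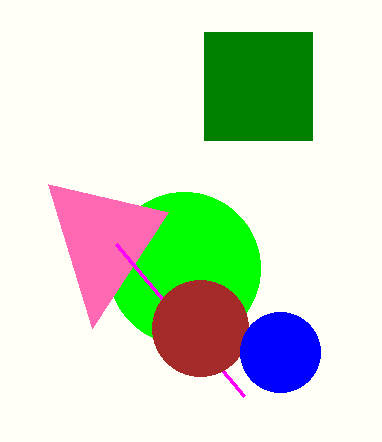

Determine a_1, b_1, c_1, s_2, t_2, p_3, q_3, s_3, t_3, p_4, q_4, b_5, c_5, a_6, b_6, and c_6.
a_1 = 184; b_1 = 268; c_1 = 76; s_2 = 48; t_2 = 184; p_3 = 204; q_3 = 32; s_3 = 312; t_3 = 140; p_4 = 116; q_4 = 244; b_5 = 328; c_5 = 48; a_6 = 280; b_6 = 352; c_6 = 40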